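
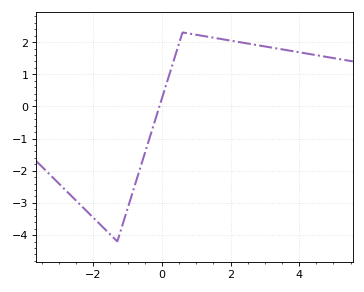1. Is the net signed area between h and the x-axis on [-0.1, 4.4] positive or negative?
positive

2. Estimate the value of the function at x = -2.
-3.46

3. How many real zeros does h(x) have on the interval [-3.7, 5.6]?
1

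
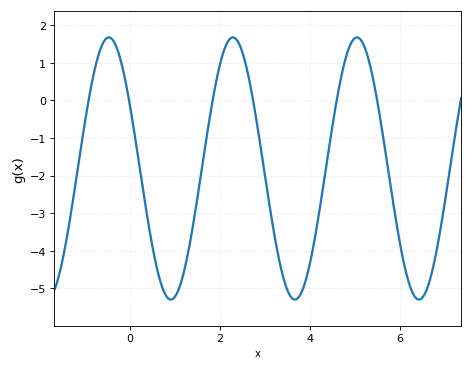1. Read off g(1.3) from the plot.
-4.03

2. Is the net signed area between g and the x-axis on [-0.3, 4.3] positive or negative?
negative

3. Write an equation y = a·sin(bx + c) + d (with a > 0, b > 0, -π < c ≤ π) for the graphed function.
y = 3.49sin(2.28x + 2.63) - 1.81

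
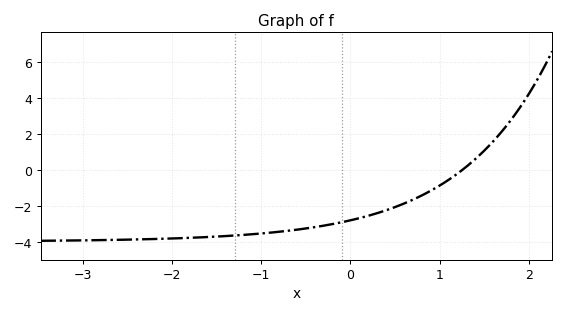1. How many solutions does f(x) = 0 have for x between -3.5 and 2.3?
1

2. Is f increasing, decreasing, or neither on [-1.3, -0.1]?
increasing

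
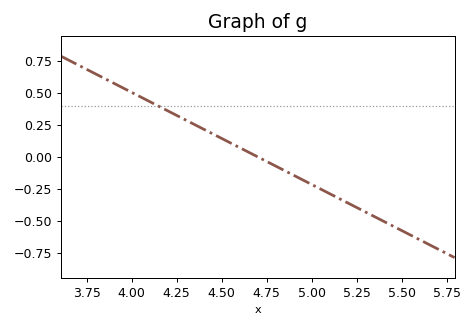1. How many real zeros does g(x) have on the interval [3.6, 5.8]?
1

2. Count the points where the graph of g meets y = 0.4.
1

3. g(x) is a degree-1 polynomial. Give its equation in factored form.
y = -0.72(x - 4.7)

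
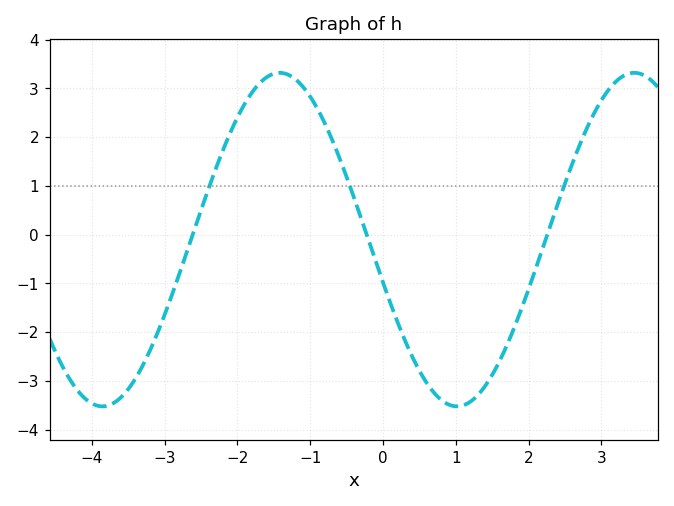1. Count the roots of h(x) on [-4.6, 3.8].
3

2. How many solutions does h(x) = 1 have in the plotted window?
3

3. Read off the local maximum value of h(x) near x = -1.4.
3.32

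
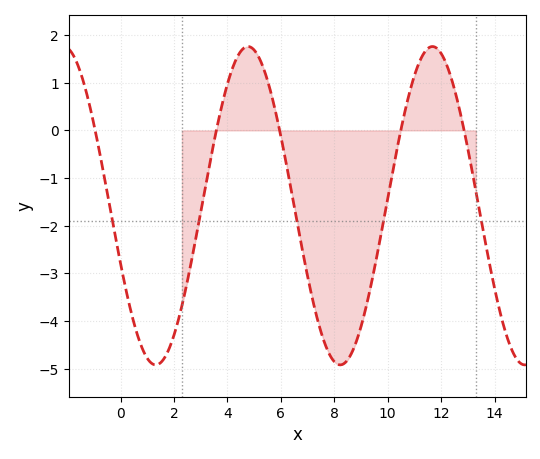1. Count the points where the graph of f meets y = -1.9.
5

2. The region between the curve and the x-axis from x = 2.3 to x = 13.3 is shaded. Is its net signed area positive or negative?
negative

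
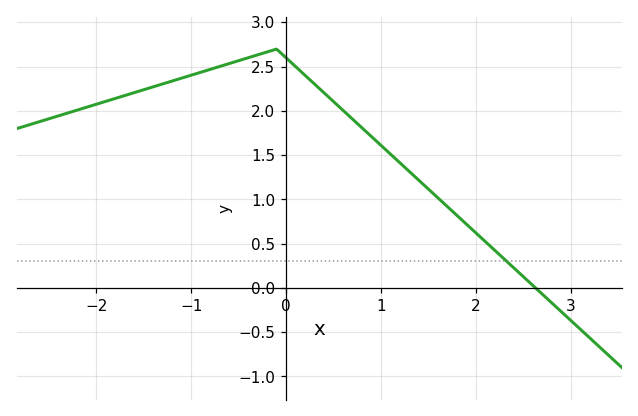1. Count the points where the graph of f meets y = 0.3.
1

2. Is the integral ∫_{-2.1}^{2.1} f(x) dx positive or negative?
positive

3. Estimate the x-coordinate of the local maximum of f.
-0.1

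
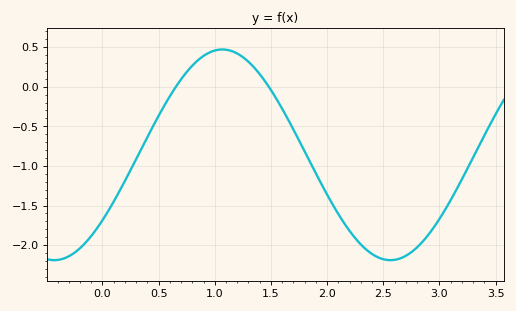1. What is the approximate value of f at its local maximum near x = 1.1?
0.45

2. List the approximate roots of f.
0.7, 1.5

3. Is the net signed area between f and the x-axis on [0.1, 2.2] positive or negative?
negative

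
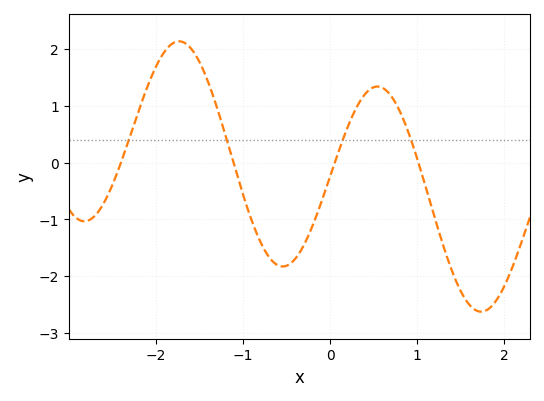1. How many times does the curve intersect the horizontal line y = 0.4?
4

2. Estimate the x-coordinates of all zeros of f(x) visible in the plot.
-2.4, -1.11, 0.054, 1.01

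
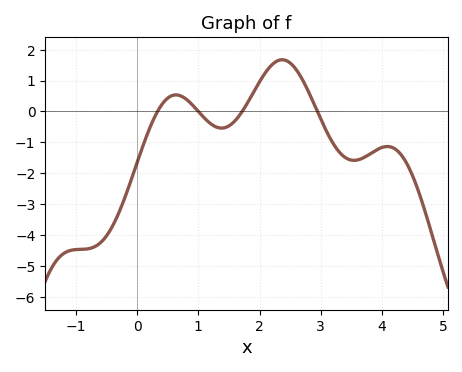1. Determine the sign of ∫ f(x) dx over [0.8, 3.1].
positive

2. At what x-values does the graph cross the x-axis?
0.3, 1, 1.7, 2.9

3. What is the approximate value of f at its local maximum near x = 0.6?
0.5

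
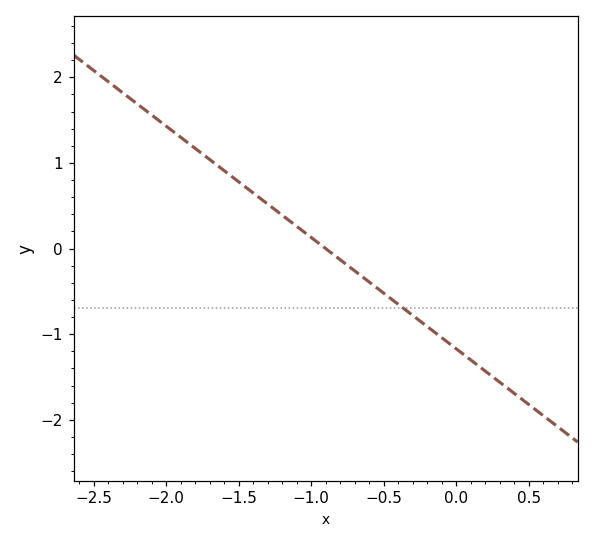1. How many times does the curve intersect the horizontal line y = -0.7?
1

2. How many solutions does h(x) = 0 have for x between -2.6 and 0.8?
1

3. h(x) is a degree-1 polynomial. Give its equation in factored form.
y = -1.3(x + 0.9)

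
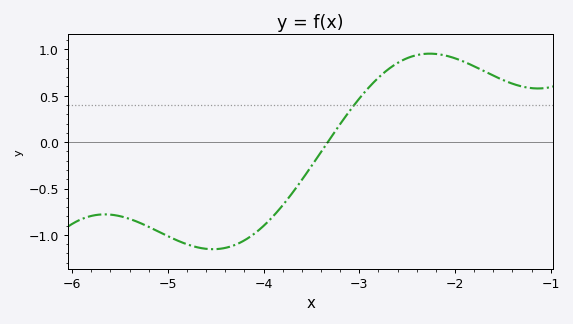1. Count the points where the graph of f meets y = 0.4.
1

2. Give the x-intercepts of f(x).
-3.33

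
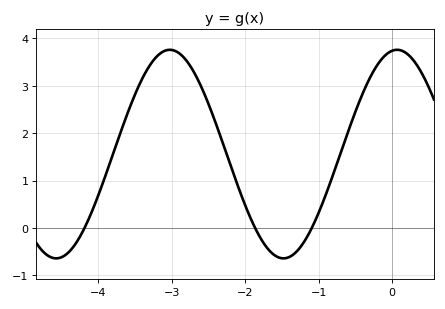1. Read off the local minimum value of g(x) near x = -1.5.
-0.64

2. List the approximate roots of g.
-4.19, -1.86, -1.09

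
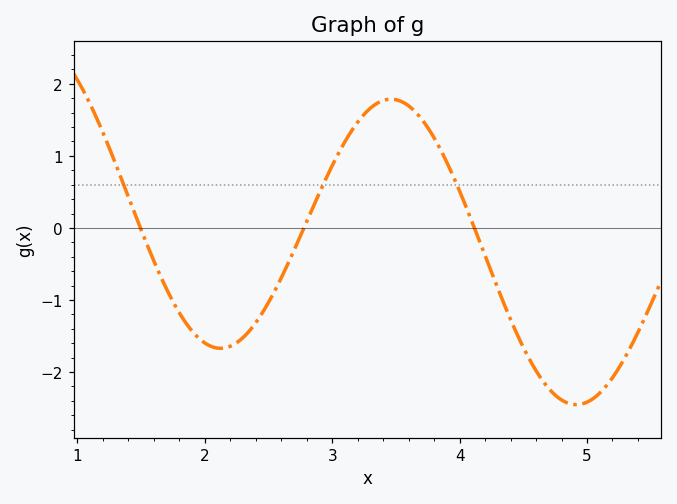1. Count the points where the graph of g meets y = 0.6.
3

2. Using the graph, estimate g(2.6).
-0.694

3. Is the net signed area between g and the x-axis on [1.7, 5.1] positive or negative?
negative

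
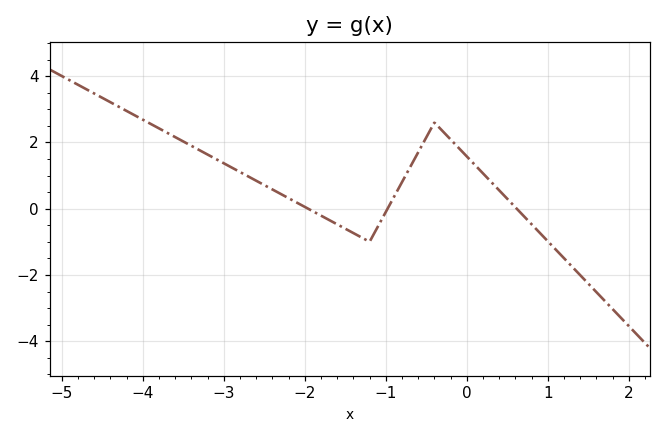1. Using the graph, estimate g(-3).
1.37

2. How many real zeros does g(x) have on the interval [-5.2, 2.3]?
3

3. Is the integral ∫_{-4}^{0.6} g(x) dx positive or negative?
positive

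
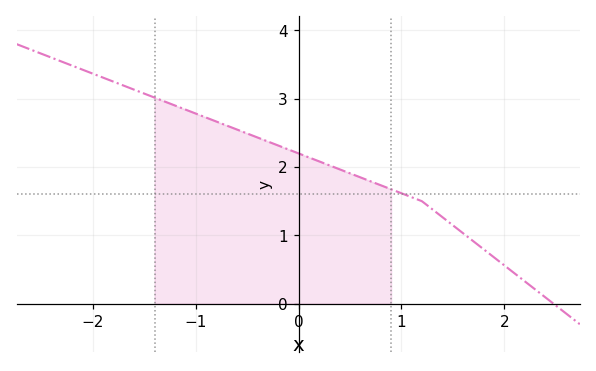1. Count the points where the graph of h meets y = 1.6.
1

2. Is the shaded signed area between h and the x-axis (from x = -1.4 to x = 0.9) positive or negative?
positive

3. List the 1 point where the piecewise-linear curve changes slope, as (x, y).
(1.2, 1.5)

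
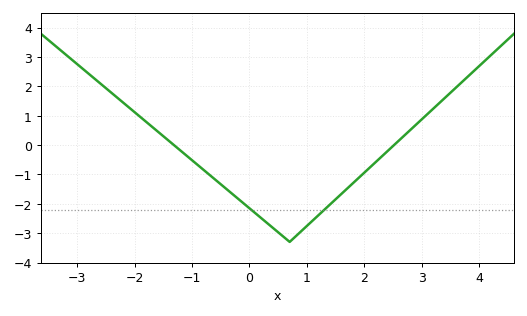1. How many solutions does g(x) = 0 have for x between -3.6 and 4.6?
2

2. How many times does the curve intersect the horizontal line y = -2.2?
2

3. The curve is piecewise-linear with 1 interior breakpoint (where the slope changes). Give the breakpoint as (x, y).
(0.7, -3.3)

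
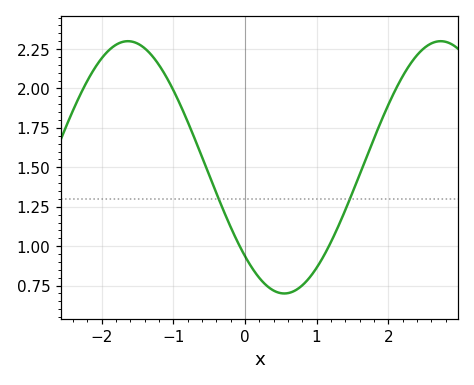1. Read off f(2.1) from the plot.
1.99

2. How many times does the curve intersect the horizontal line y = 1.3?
2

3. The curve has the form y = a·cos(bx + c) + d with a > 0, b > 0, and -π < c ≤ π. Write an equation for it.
y = 0.8cos(1.44x + 2.35) + 1.5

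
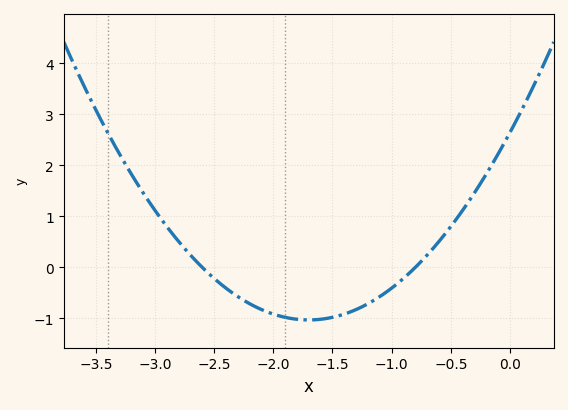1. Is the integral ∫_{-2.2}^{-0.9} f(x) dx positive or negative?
negative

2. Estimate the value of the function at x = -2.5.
-0.2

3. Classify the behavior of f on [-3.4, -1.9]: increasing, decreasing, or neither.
decreasing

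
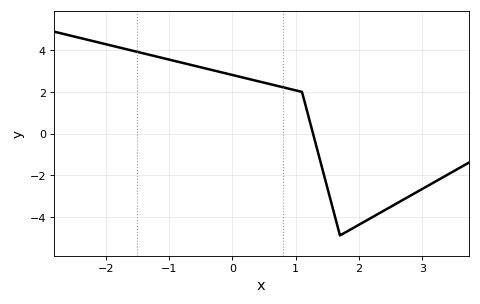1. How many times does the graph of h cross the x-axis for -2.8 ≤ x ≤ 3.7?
1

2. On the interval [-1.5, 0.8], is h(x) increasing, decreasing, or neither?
decreasing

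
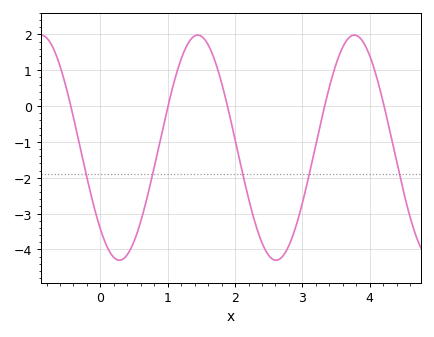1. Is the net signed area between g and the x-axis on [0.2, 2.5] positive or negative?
negative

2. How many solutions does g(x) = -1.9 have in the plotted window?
5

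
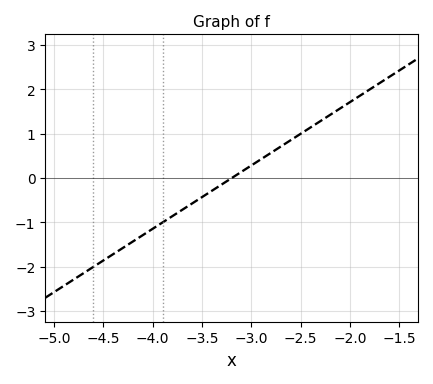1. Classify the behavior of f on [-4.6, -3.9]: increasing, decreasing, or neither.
increasing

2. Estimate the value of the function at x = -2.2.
1.43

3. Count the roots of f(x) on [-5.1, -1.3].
1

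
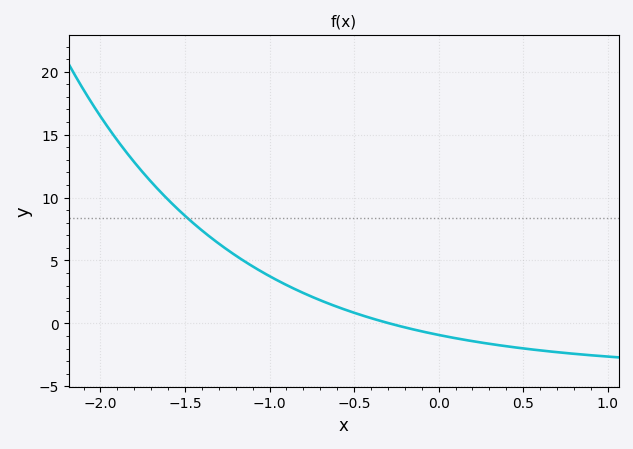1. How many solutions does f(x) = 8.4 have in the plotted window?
1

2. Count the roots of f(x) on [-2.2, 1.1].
1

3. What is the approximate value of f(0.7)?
-2.29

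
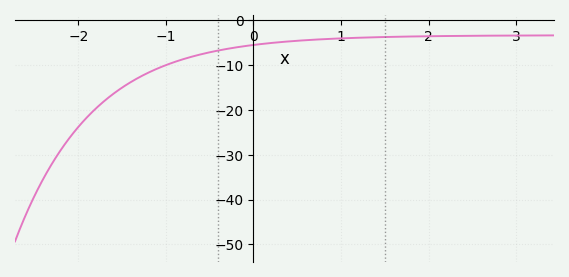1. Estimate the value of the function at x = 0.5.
-5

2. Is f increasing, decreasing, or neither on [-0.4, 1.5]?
increasing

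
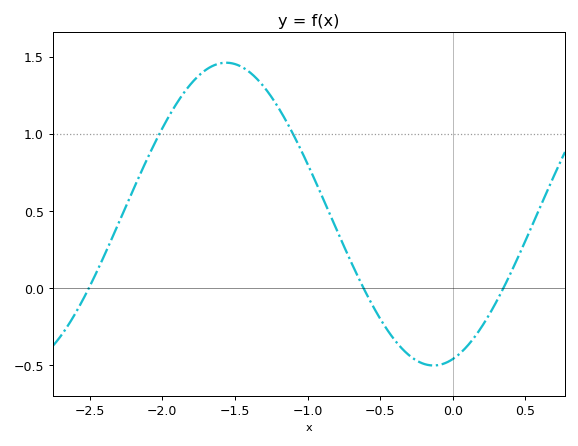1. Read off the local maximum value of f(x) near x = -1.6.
1.45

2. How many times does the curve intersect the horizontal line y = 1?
2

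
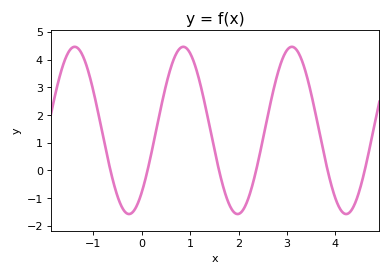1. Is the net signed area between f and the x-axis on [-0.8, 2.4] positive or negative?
positive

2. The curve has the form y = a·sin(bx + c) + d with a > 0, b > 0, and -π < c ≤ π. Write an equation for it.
y = 3.02sin(2.8x - 0.832) + 1.44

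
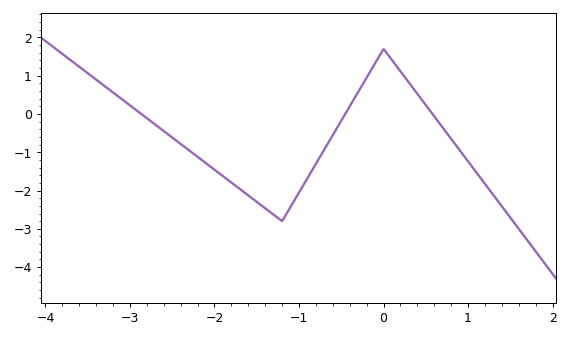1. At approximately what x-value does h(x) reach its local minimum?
-1.2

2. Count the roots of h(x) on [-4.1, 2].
3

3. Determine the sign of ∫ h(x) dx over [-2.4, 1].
negative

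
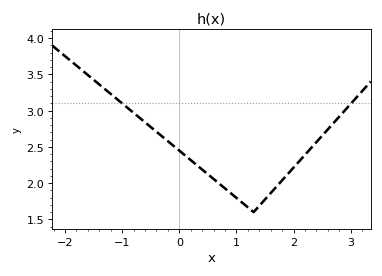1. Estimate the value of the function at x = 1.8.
2.04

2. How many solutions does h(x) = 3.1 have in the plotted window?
2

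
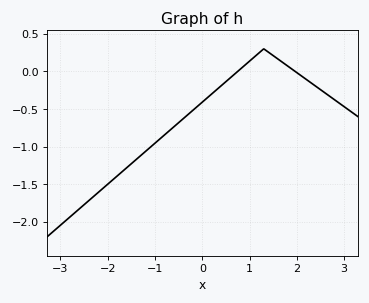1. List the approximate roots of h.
0.7, 2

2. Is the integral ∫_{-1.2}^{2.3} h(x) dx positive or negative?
negative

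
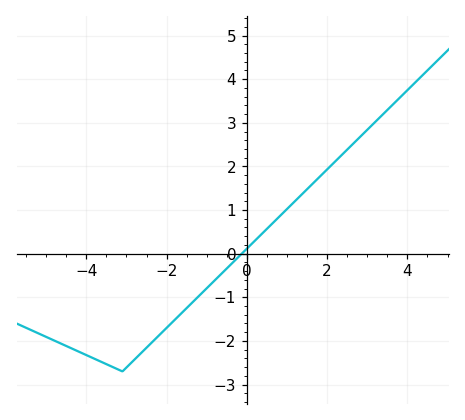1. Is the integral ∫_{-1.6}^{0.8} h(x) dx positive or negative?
negative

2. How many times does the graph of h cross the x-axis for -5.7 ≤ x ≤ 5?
1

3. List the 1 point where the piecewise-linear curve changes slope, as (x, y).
(-3.1, -2.7)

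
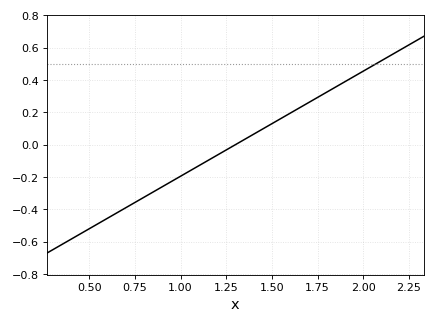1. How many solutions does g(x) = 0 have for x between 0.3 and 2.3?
1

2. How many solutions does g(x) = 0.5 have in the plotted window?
1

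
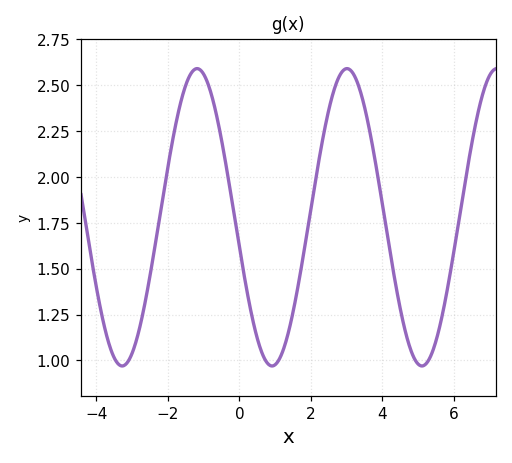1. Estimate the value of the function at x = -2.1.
1.94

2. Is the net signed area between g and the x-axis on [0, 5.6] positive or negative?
positive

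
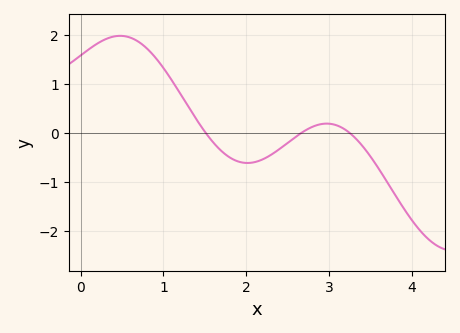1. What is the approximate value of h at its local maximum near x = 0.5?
1.99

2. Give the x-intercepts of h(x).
1.51, 2.66, 3.25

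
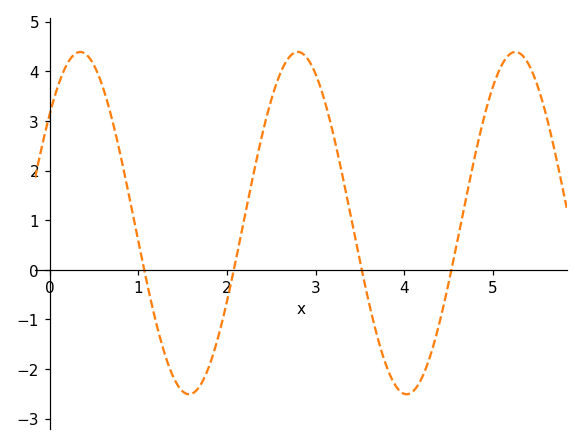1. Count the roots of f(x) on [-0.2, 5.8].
4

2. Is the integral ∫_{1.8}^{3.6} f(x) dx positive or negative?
positive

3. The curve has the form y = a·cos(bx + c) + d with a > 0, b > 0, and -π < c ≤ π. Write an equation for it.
y = 3.45cos(2.6x - 0.88) + 0.94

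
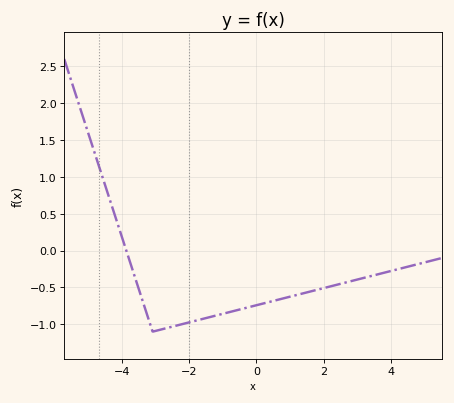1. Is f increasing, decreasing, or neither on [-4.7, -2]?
neither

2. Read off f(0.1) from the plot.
-0.75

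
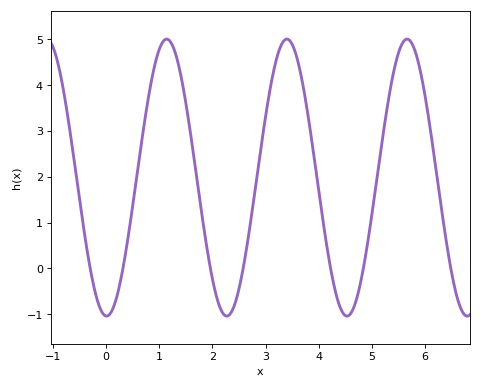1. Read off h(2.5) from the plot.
-0.448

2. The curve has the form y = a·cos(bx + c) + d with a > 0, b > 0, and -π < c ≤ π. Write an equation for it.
y = 3.02cos(2.78x + 3.11) + 1.98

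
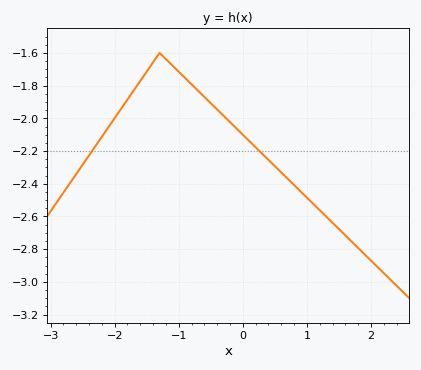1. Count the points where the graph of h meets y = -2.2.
2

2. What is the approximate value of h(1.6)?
-2.72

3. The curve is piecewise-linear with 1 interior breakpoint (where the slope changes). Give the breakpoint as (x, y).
(-1.3, -1.6)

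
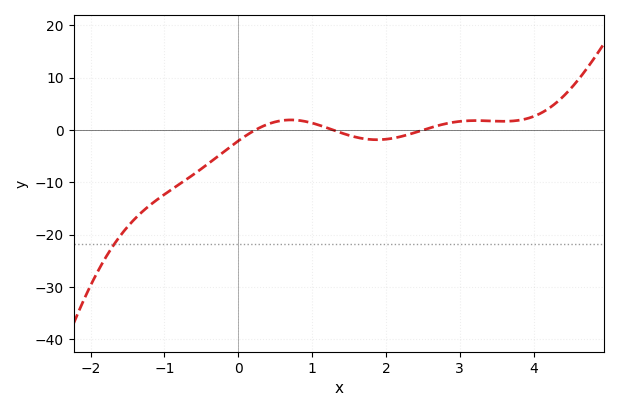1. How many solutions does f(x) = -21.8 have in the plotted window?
1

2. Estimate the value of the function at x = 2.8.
1.17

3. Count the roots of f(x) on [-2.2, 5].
3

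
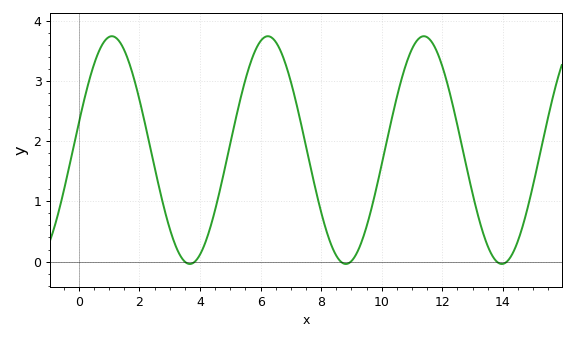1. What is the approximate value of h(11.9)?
3.39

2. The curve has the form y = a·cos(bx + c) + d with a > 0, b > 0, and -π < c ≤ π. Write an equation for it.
y = 1.89cos(1.22x - 1.33) + 1.85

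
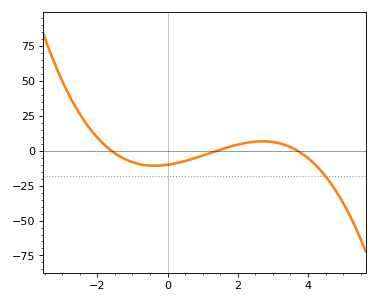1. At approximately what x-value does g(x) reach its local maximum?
2.8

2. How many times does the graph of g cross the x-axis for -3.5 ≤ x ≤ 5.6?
3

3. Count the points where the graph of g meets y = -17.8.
1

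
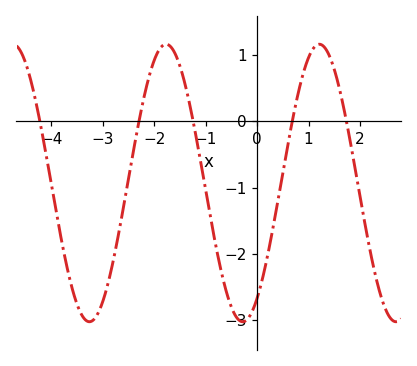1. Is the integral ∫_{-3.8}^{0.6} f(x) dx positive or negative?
negative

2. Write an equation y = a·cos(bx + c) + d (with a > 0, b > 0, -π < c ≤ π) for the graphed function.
y = 2.09cos(2.1x - 2.5) - 0.93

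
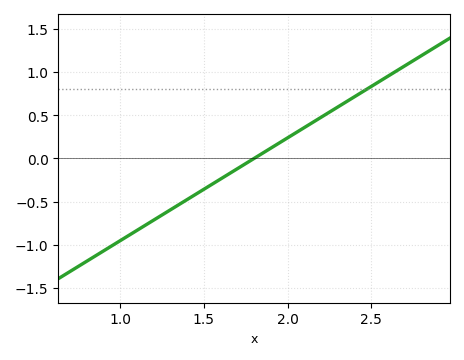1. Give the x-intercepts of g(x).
1.8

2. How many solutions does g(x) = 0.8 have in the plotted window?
1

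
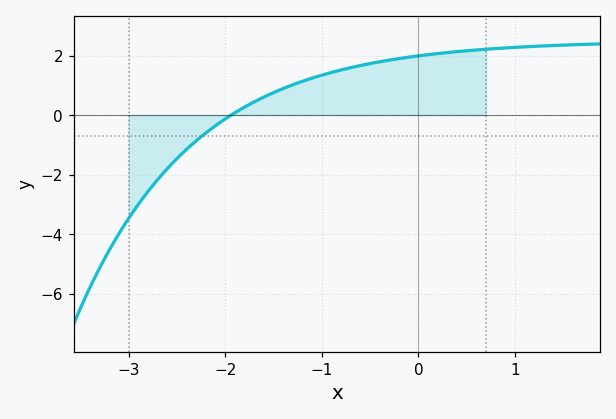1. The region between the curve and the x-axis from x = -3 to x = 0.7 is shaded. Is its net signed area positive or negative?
positive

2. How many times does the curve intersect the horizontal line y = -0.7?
1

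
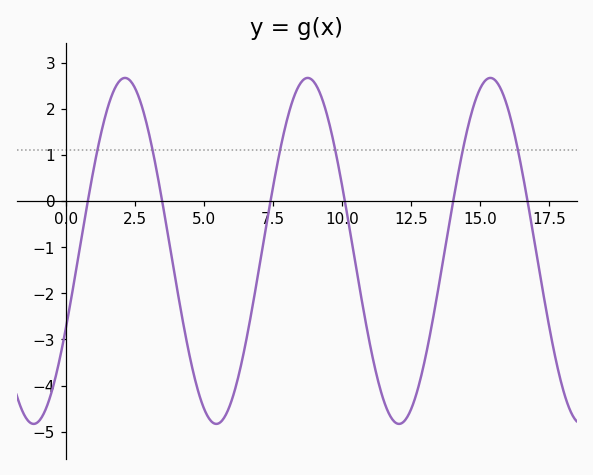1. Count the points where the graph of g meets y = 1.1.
6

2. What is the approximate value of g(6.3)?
-3.66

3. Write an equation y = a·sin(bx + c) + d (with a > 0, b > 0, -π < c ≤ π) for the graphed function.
y = 3.75sin(0.95x - 0.46) - 1.08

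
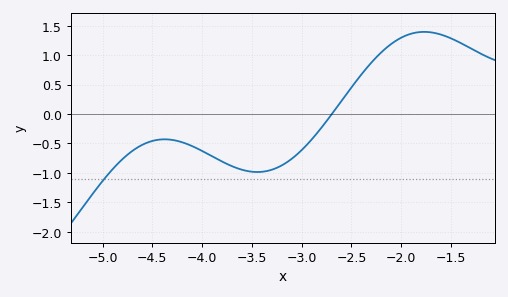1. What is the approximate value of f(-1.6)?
1.35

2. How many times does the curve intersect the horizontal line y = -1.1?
1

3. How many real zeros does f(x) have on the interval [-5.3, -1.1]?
1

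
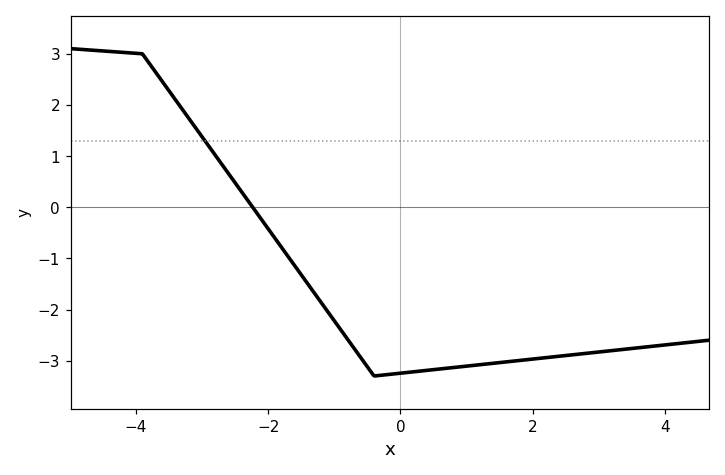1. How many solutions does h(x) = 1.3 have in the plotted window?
1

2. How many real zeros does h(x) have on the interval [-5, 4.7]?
1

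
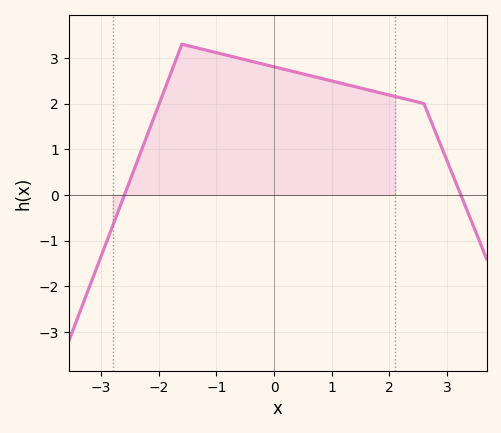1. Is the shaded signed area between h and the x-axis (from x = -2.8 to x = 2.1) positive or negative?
positive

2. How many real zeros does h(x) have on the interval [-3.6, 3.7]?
2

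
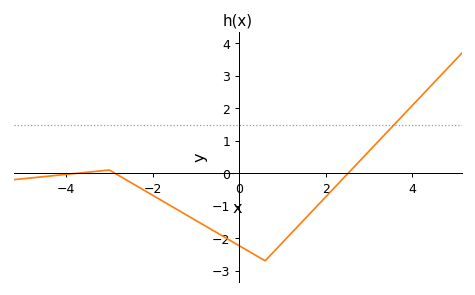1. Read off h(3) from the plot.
0.682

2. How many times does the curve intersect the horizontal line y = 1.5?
1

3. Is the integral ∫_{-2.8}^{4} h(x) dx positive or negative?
negative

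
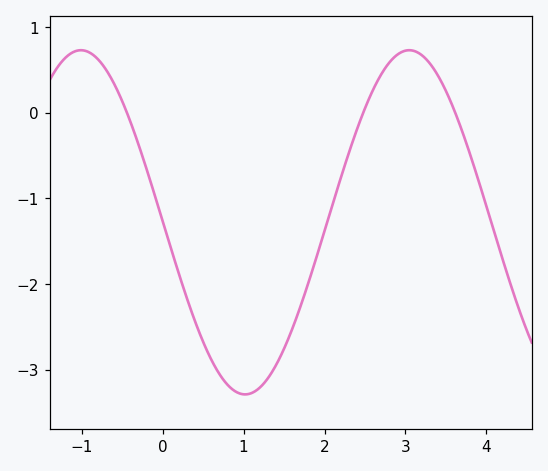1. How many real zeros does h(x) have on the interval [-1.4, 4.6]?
3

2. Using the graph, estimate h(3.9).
-0.788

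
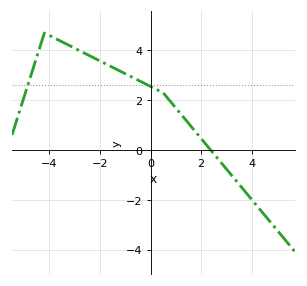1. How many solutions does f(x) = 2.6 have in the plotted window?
2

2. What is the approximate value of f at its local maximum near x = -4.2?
4.7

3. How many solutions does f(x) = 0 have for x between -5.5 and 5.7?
1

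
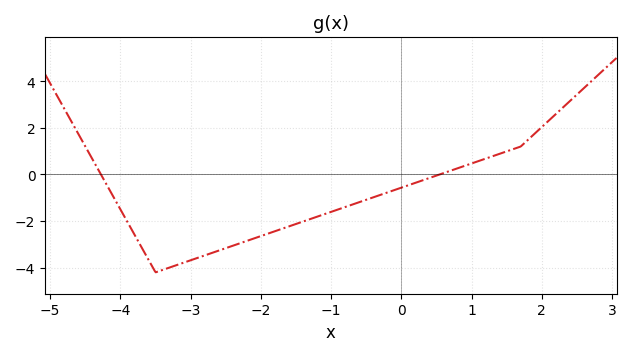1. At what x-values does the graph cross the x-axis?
-4.28, 0.544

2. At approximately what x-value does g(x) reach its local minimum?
-3.5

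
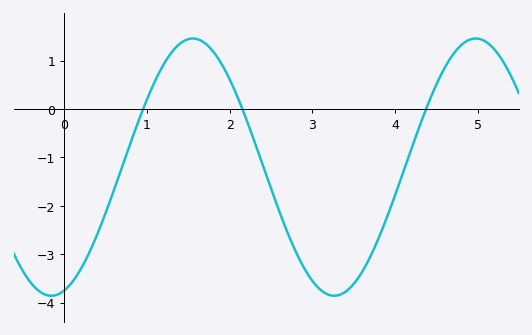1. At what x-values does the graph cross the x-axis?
1, 2.2, 4.4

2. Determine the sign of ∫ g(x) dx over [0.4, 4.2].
negative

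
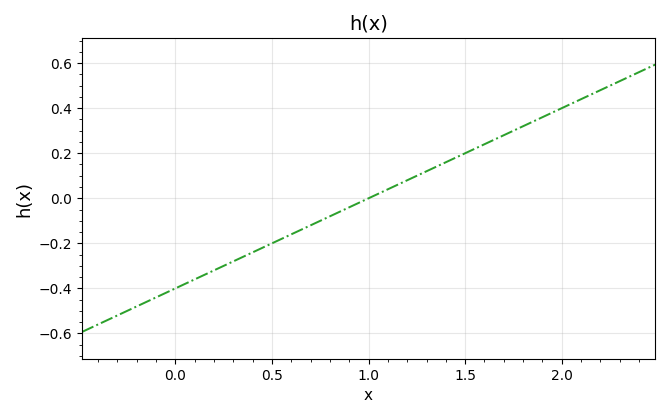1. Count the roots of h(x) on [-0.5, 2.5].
1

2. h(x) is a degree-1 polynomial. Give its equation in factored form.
y = 0.4(x - 1)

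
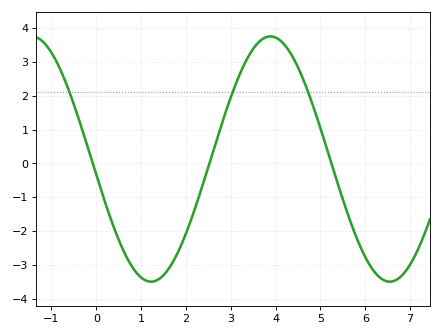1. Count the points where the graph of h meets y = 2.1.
3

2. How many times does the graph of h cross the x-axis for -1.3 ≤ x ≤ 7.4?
3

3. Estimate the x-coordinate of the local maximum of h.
3.8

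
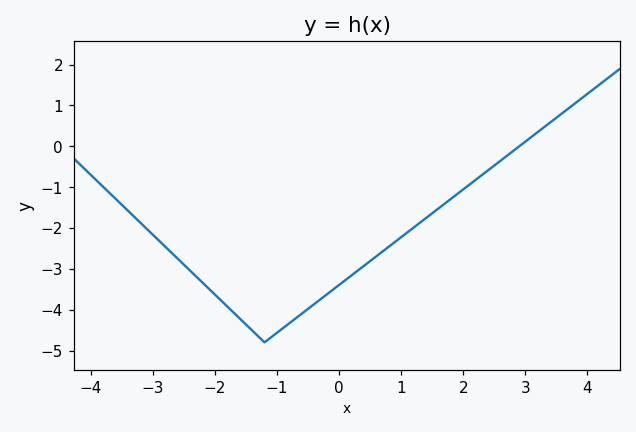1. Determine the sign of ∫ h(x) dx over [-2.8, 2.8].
negative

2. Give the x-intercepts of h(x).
3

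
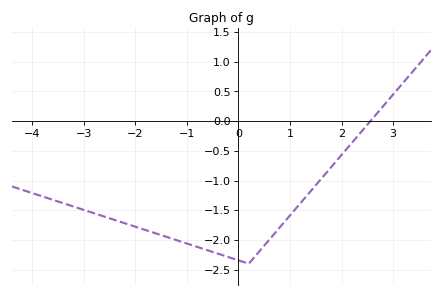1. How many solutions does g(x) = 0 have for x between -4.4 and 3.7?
1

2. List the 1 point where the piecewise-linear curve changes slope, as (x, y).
(0.2, -2.4)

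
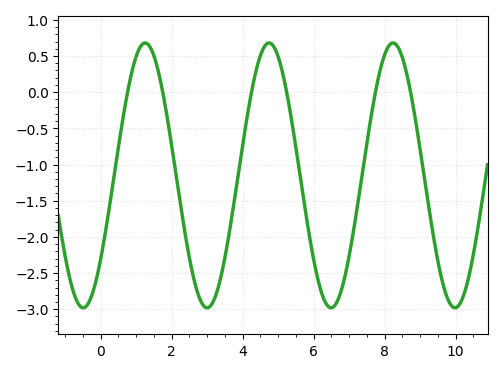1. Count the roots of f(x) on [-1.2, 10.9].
6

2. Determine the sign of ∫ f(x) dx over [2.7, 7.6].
negative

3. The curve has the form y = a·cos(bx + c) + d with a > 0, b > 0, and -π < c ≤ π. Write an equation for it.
y = 1.83cos(1.8x - 2.3) - 1.15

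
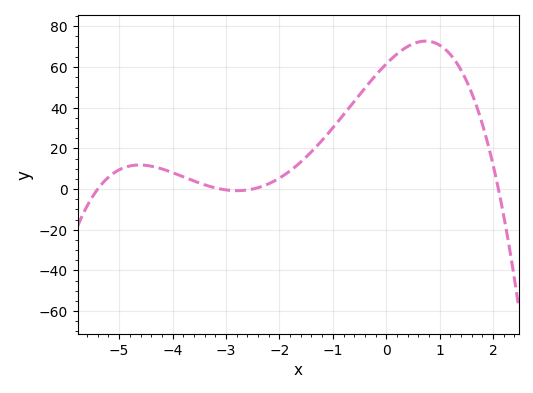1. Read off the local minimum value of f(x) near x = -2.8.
-0.803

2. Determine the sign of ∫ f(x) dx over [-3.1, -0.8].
positive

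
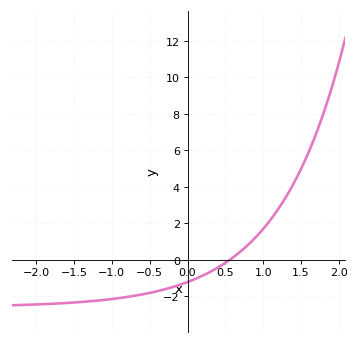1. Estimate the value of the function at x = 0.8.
0.81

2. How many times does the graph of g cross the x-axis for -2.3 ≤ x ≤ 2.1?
1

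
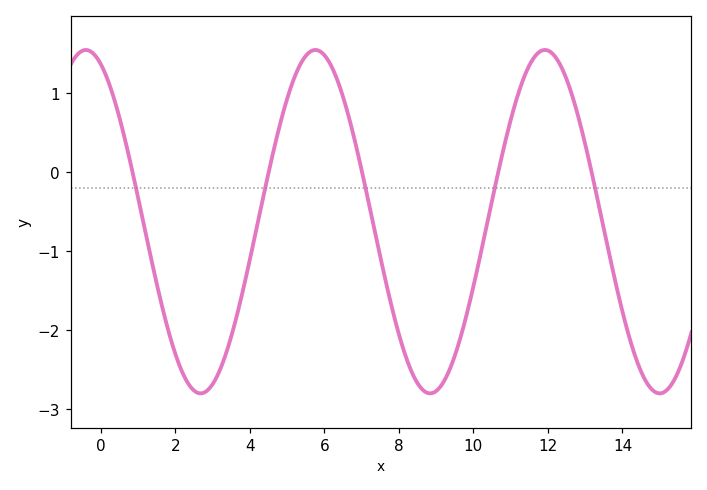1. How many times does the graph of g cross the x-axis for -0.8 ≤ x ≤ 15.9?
5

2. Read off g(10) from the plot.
-1.4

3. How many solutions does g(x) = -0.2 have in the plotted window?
5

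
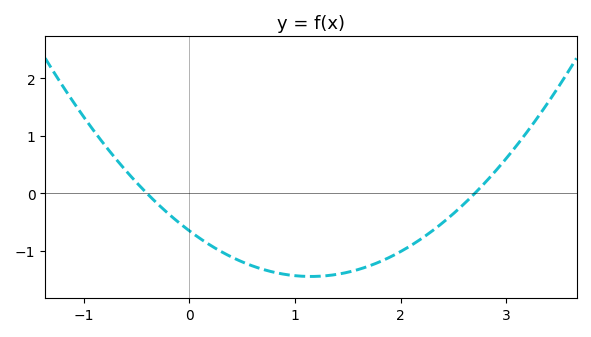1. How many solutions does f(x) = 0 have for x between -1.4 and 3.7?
2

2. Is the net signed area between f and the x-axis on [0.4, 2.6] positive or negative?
negative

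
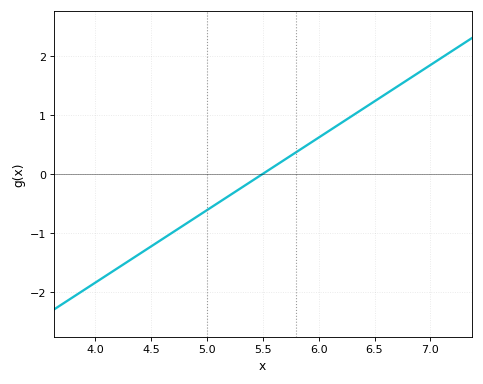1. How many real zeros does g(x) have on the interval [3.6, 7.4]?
1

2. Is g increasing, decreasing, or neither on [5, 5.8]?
increasing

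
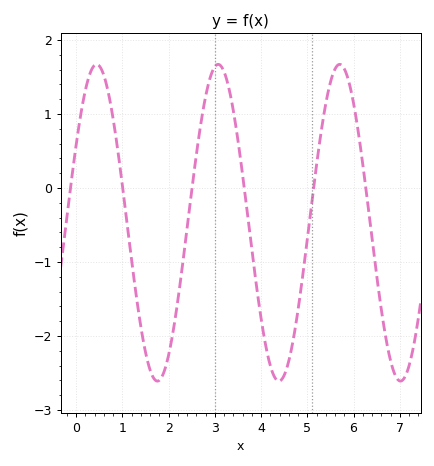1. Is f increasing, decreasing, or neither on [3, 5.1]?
neither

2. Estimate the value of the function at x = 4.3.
-2.56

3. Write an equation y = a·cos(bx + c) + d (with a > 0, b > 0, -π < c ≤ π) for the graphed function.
y = 2.14cos(2.39x - 1.06) - 0.47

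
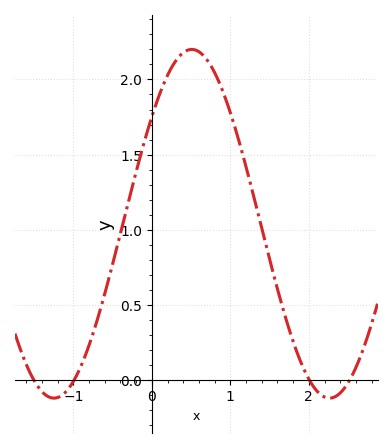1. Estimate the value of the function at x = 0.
1.75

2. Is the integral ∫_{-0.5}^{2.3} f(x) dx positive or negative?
positive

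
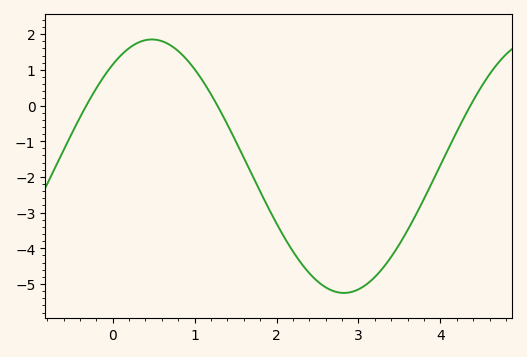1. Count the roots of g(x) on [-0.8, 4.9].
3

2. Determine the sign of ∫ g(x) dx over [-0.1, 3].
negative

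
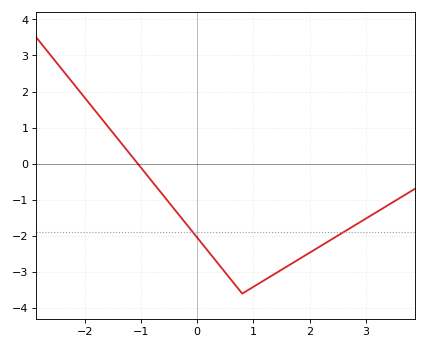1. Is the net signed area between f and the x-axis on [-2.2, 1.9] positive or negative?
negative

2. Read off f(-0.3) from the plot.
-1.47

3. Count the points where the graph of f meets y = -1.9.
2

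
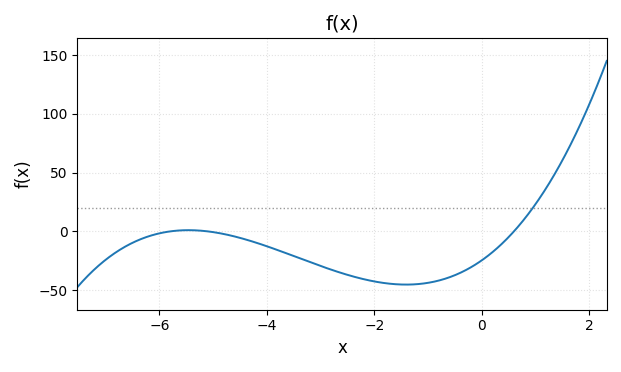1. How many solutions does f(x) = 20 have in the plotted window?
1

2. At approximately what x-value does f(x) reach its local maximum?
-5.46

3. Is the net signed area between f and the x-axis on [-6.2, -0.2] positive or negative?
negative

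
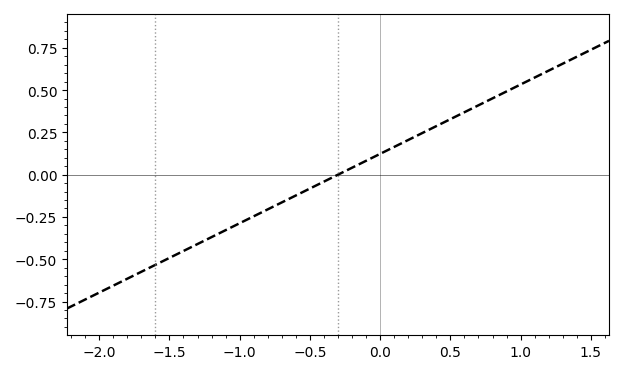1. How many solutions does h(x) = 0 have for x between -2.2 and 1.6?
1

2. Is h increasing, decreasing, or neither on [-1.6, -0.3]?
increasing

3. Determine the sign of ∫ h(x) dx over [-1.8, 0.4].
negative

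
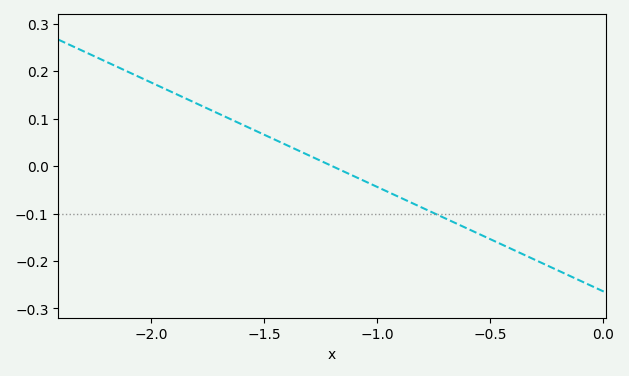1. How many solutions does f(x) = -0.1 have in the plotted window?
1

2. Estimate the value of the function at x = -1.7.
0.11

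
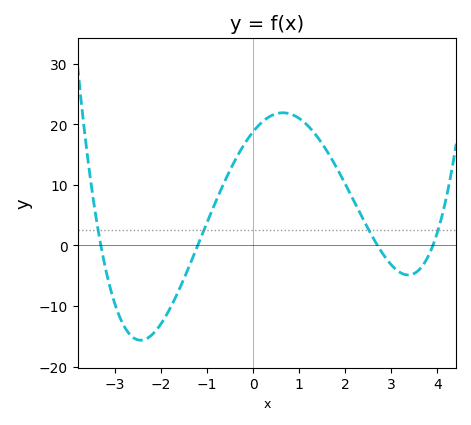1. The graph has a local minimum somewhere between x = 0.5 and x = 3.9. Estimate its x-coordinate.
3.4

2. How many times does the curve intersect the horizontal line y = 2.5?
4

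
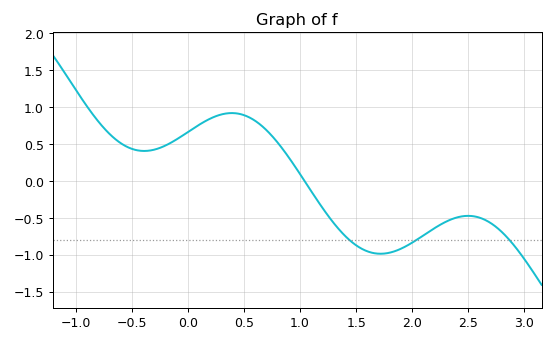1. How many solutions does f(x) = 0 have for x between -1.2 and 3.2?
1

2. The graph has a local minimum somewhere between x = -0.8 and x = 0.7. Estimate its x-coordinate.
-0.4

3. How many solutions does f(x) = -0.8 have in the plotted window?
3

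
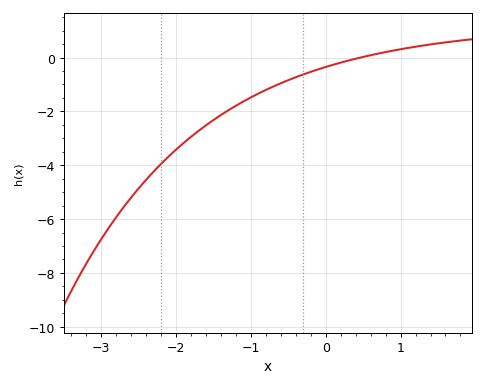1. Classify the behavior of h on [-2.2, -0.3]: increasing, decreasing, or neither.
increasing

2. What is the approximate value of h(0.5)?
0.024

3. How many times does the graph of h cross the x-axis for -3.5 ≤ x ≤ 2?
1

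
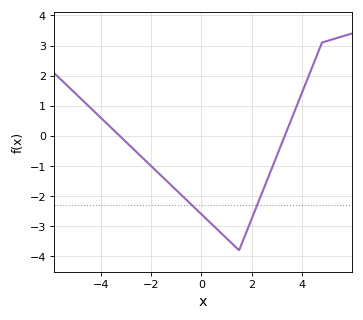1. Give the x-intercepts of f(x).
-3.2, 3.4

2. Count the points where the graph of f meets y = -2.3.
2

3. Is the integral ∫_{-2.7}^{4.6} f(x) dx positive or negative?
negative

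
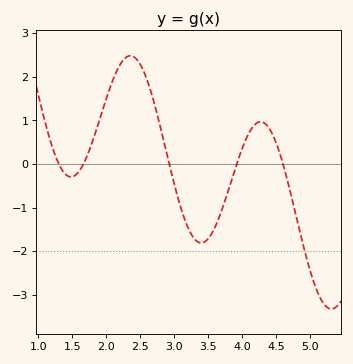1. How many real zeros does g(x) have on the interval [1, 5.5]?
5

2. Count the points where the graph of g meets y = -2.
1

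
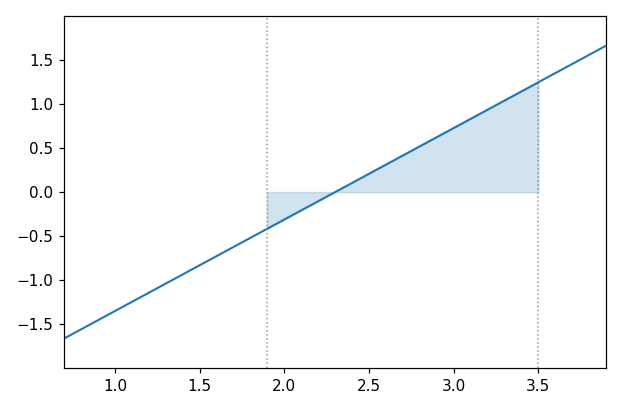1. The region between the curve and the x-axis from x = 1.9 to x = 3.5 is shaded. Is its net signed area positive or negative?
positive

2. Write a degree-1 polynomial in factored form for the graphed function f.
y = 1.04(x - 2.3)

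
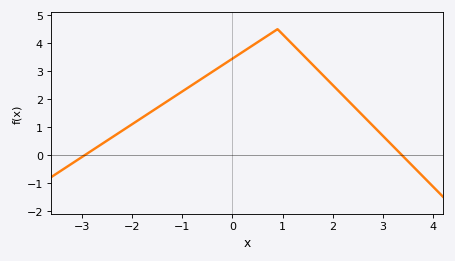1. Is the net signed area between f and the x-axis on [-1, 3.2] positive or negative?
positive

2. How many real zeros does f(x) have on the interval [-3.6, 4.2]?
2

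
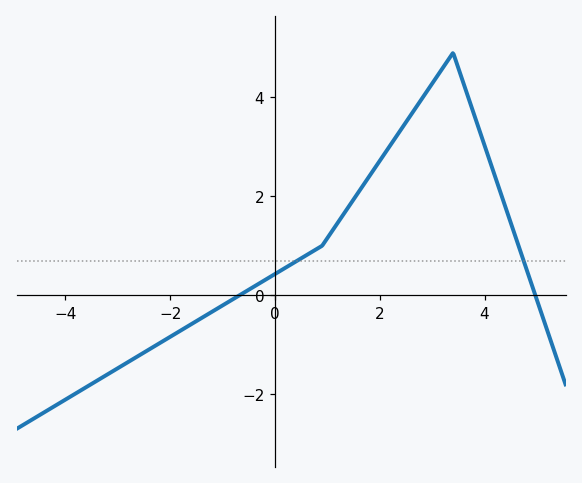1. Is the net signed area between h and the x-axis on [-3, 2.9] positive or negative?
positive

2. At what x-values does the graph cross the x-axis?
-0.677, 4.97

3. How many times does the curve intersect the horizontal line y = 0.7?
2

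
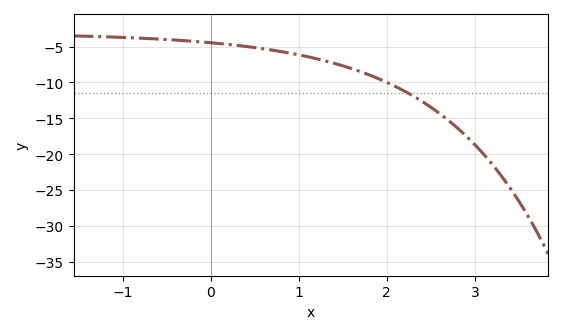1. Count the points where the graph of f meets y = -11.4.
1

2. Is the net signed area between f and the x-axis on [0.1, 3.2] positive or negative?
negative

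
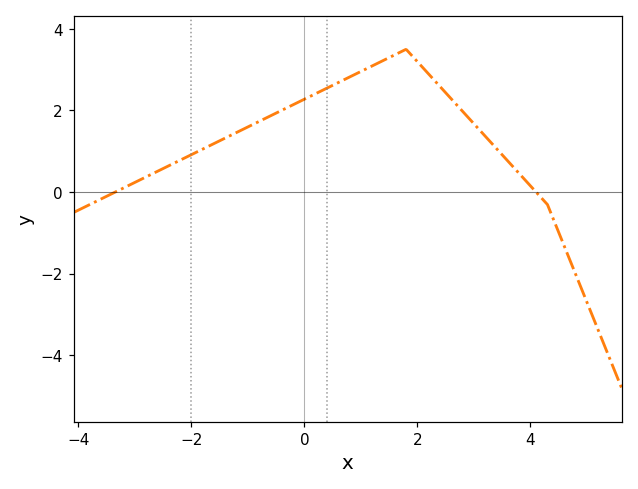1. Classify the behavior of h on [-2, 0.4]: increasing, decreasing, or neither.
increasing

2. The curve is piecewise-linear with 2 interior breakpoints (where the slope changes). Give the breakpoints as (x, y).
(1.8, 3.5); (4.3, -0.3)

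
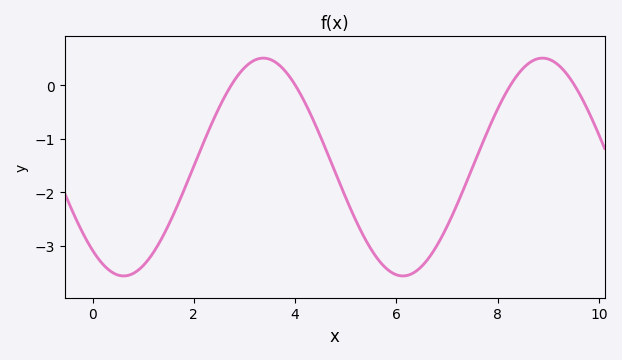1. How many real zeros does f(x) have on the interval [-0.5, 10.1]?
4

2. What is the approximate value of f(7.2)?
-2.22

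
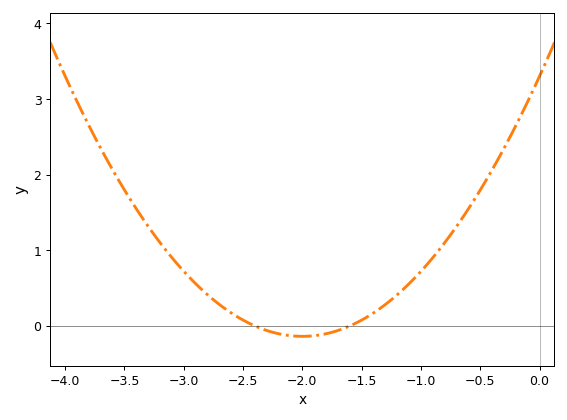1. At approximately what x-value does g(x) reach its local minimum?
-2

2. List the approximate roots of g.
-2.4, -1.6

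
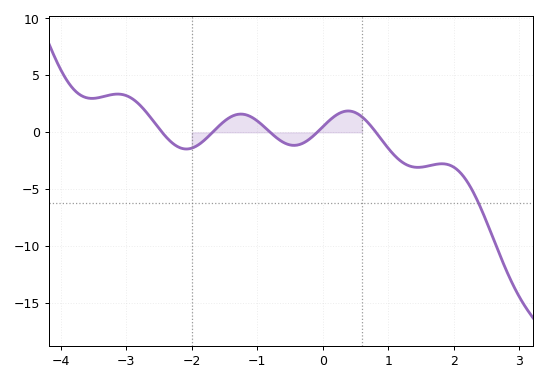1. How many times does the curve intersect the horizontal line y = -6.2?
1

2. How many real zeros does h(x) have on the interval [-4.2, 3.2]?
5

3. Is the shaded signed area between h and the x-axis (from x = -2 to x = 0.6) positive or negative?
positive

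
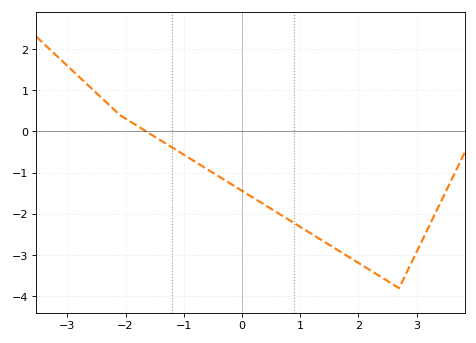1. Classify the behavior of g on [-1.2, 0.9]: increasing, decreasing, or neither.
decreasing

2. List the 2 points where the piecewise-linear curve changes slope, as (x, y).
(-2.1, 0.4); (2.7, -3.8)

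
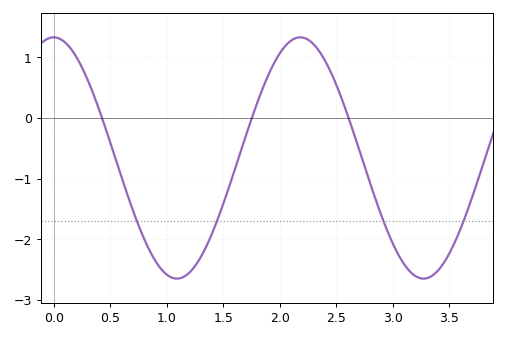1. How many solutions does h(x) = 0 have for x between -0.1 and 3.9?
3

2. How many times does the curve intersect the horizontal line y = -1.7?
4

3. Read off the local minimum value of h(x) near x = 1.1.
-2.65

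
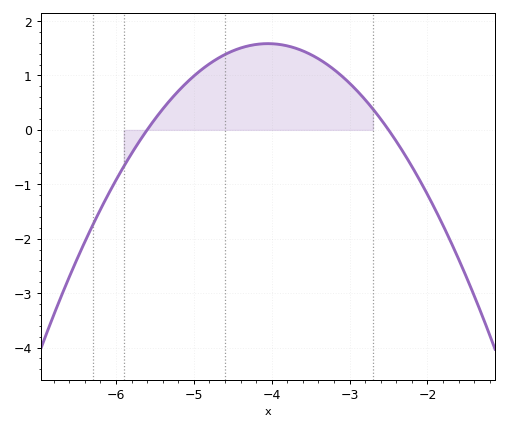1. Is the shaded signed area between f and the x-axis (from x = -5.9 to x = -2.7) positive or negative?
positive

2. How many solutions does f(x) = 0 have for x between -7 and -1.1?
2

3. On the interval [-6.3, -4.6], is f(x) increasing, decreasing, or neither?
increasing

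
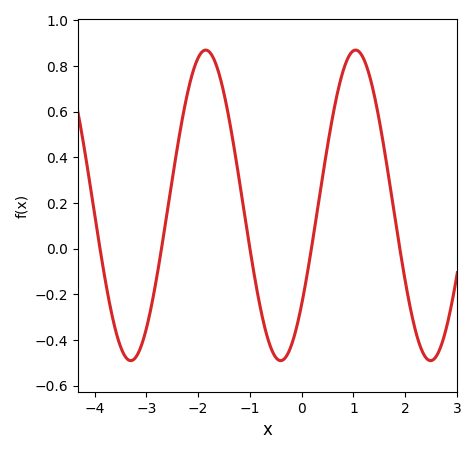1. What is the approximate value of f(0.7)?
0.691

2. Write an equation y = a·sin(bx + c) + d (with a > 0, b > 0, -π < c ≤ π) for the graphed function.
y = 0.68sin(2.17x - 0.692) + 0.19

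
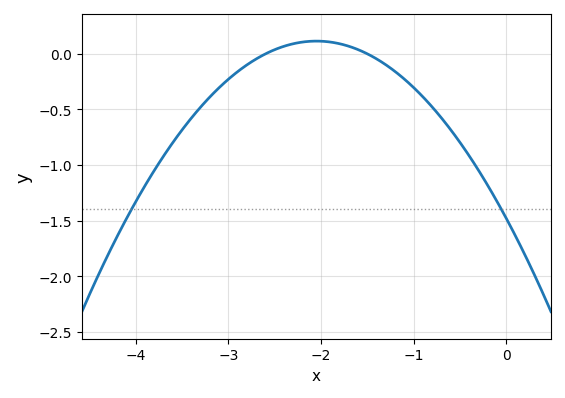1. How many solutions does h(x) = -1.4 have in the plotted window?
2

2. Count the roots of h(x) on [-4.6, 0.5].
2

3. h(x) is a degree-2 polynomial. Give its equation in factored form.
y = -0.38(x + 2.6)(x + 1.5)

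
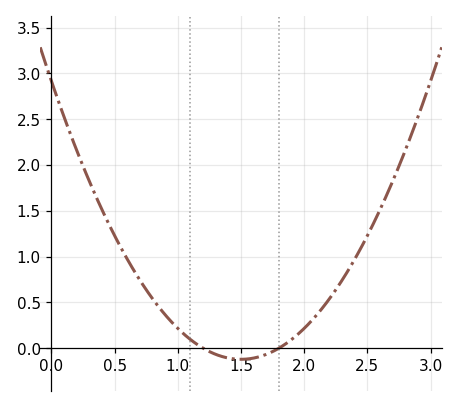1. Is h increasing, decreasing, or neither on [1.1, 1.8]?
neither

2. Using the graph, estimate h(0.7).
0.742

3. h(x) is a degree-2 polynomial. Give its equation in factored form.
y = 1.35(x - 1.2)(x - 1.8)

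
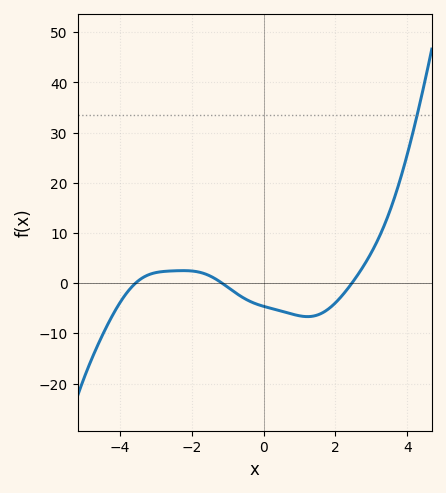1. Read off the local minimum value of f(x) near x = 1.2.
-6.67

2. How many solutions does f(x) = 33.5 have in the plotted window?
1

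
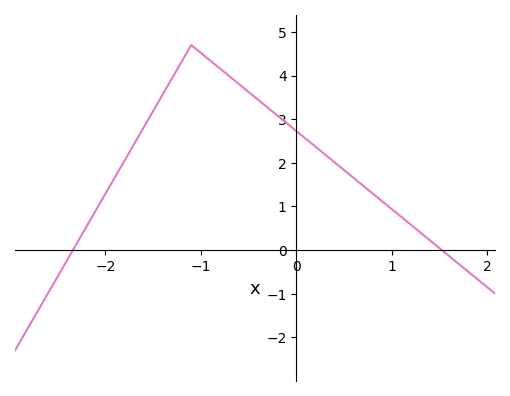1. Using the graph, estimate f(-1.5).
3.2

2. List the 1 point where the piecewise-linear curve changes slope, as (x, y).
(-1.1, 4.7)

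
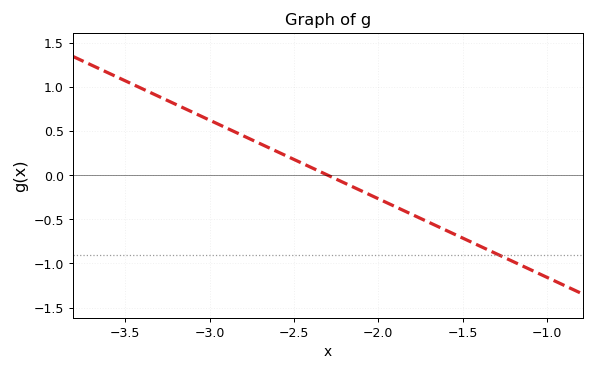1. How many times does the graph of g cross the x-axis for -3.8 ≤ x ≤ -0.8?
1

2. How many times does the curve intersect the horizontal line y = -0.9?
1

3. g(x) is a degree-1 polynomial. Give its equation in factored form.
y = -0.89(x + 2.3)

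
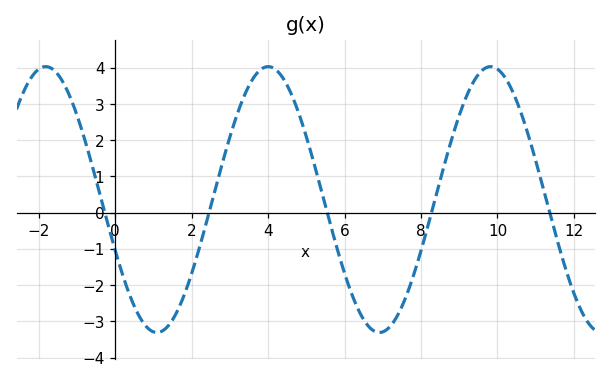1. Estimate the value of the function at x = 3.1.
2.42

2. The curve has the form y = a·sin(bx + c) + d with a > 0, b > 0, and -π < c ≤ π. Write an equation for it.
y = 3.67sin(1.08x - 2.75) + 0.36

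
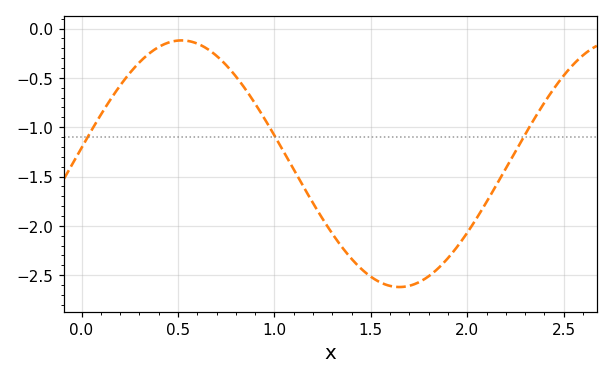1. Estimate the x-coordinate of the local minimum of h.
1.65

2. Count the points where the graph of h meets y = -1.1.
3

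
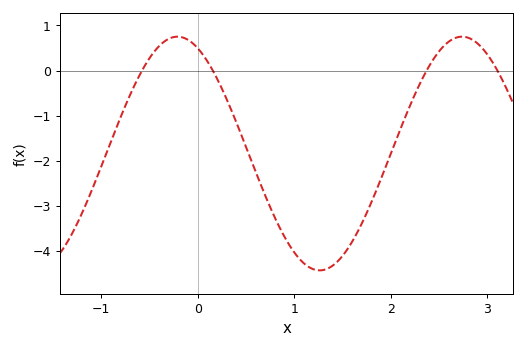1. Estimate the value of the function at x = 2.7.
0.741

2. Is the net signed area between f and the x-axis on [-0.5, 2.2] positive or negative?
negative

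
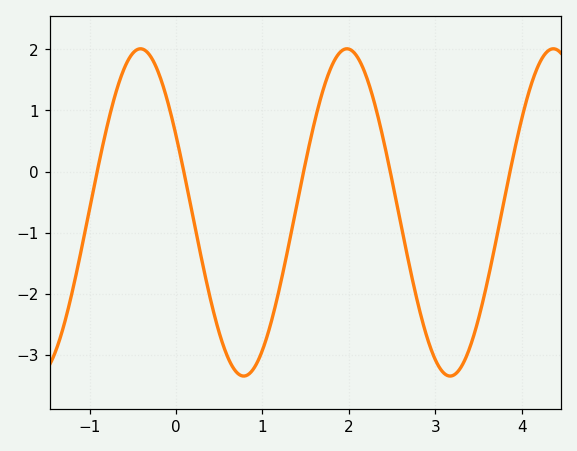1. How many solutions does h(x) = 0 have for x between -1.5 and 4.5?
5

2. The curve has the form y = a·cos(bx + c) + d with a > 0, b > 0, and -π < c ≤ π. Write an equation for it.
y = 2.68cos(2.63x + 1.08) - 0.67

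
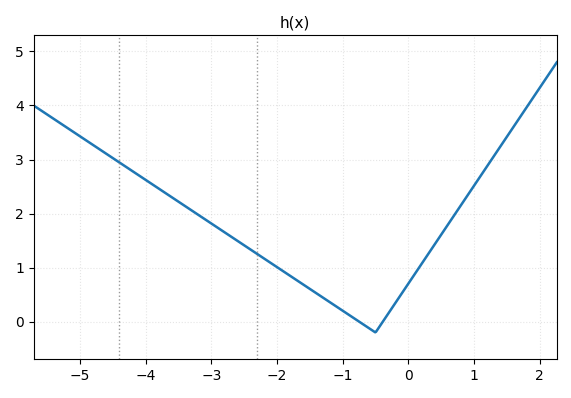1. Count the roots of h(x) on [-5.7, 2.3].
2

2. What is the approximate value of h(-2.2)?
1.2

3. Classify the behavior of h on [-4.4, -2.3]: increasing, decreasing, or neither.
decreasing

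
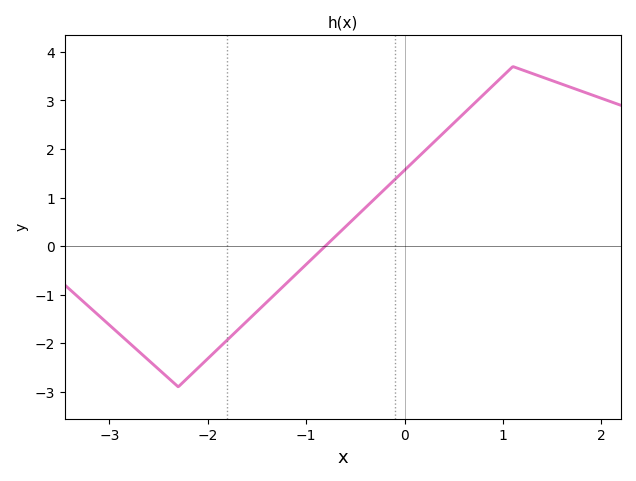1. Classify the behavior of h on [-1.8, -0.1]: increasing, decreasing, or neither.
increasing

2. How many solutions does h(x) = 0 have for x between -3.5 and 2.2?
1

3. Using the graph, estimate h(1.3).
3.6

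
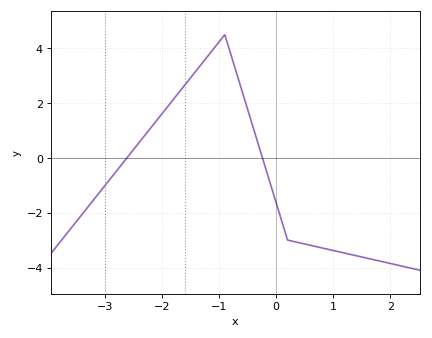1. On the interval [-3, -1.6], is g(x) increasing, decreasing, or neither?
increasing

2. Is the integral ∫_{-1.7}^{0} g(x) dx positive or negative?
positive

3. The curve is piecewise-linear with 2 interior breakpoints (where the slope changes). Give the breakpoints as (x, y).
(-0.9, 4.5); (0.2, -3)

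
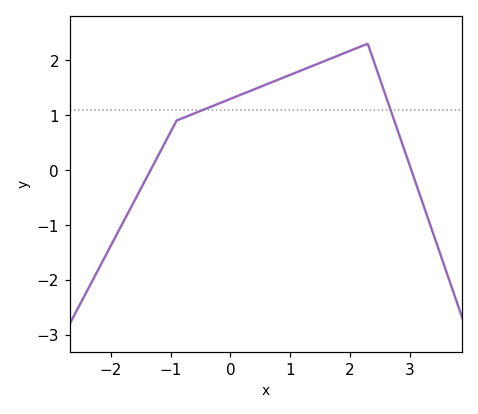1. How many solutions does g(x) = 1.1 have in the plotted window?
2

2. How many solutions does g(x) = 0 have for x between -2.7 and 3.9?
2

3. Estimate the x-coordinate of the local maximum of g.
2.3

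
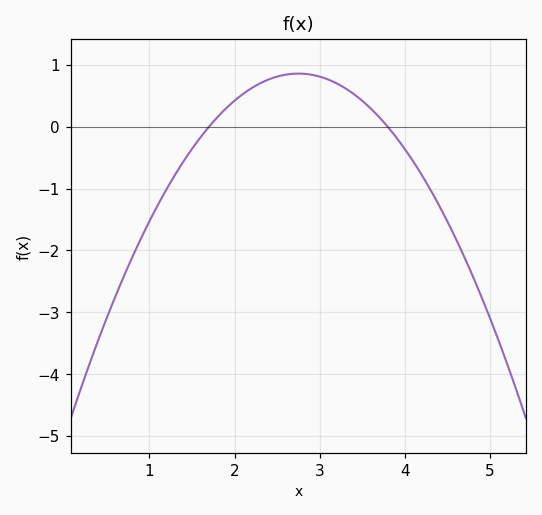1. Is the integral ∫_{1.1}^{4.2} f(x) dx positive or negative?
positive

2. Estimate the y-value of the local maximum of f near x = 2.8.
0.9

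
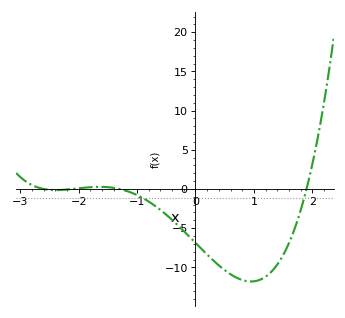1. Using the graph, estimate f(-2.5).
0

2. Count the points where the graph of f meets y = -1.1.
2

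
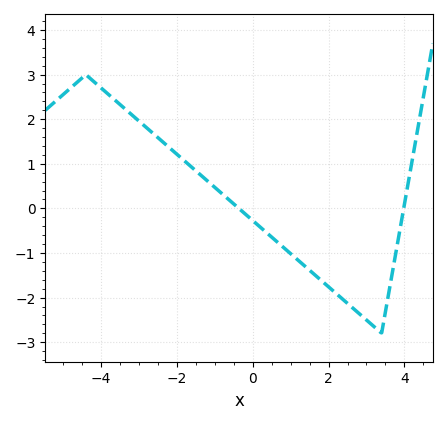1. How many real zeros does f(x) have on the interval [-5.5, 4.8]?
2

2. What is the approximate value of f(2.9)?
-2.43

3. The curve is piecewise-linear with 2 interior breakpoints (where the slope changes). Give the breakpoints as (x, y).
(-4.4, 3); (3.4, -2.8)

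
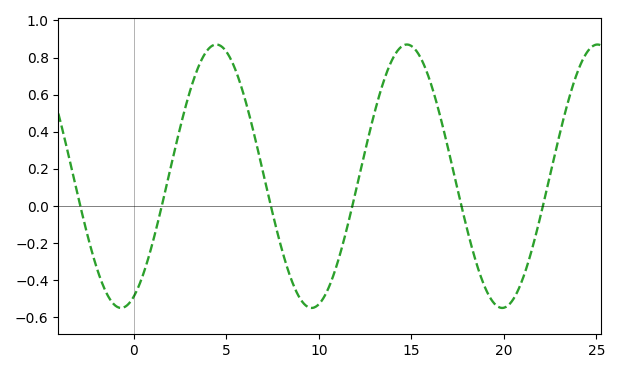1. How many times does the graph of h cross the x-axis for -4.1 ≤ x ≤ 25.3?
6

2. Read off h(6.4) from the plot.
0.42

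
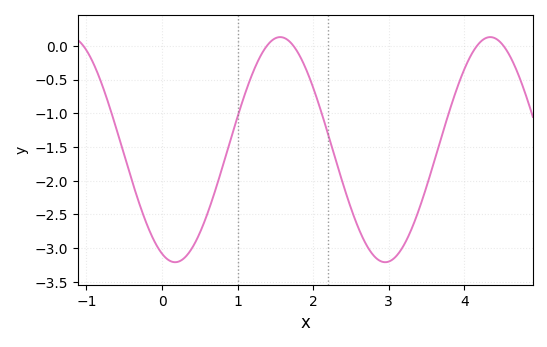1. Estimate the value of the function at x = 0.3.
-3.15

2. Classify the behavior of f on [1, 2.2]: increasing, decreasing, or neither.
neither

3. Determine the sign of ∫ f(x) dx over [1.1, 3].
negative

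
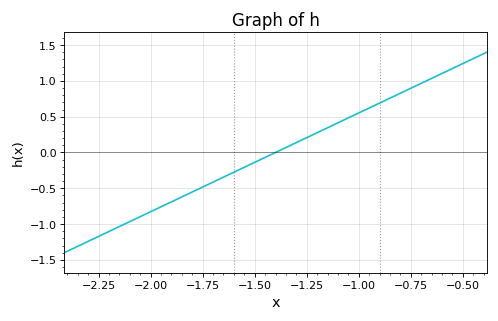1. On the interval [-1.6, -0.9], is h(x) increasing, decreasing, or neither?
increasing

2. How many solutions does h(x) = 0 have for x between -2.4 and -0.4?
1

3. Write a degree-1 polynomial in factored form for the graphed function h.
y = 1.38(x + 1.4)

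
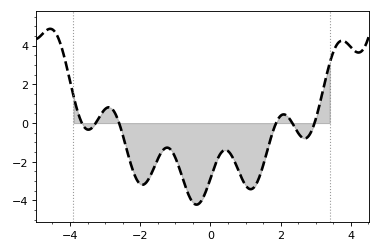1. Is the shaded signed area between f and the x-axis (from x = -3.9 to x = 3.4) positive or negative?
negative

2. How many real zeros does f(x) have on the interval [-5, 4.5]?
6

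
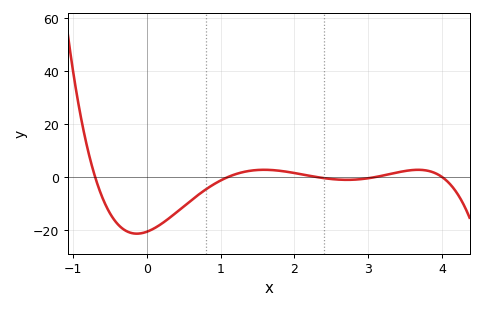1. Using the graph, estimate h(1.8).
2.35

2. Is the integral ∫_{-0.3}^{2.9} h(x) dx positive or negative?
negative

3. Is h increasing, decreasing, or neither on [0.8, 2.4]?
neither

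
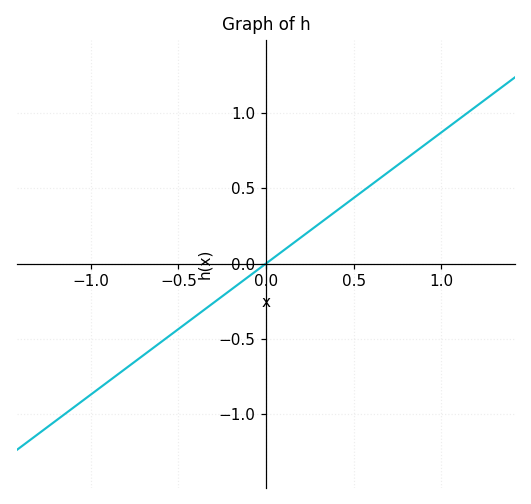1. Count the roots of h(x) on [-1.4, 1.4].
1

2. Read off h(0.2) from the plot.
0.174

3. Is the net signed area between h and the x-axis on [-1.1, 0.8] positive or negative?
negative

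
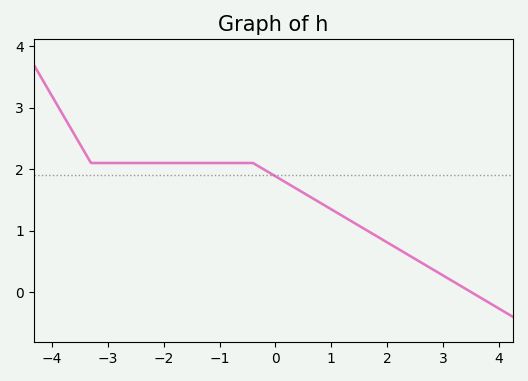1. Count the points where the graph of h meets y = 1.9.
1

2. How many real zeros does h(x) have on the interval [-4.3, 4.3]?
1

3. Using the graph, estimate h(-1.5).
2.1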